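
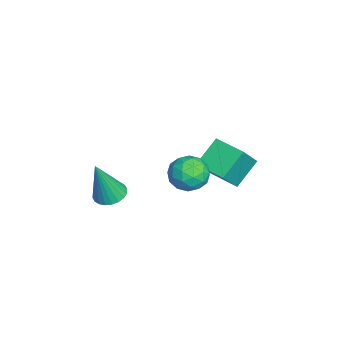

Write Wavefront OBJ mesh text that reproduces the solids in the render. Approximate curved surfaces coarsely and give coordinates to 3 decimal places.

v 1.455 -2.019 -2.667
v 2.019 -2.405 -2.895
v 1.905 -2.541 -0.673
v 2.137 -2.153 -2.856
v 2.152 -1.881 -2.788
v 2.06 -1.63 -2.702
v 1.876 -1.438 -2.61
v 1.629 -1.334 -2.527
v 1.354 -1.335 -2.466
v 1.096 -1.44 -2.435
v 0.892 -1.633 -2.439
v 0.774 -1.885 -2.479
v 0.759 -2.157 -2.547
v 0.851 -2.409 -2.633
v 1.035 -2.6 -2.725
v 1.282 -2.704 -2.807
v 1.556 -2.703 -2.869
v 1.815 -2.598 -2.9
v 2.547 1.582 0.393
v 2.785 1.96 -0.368
v 3.095 0.34 -0.052
v 3.333 0.718 -0.813
v 3.74 0.942 -0.063
v 3.402 1.71 0.213
v 2.478 0.59 -0.633
v 2.14 1.358 -0.357
v 2.743 1.347 -1.002
v 3.523 1.565 -0.65
v 2.357 0.735 0.23
v 3.137 0.953 0.582
v 2.618 1.88 0.052
v 3.262 0.42 -0.472
v 3.501 0.552 -0.03
v 3.642 0.774 -0.478
v 2.98 1.733 0.393
v 3.121 1.956 -0.055
v 3.682 1.357 0.125
v 2.759 0.344 -0.365
v 2.9 0.567 -0.813
v 2.238 1.526 0.058
v 2.379 1.748 -0.39
v 2.198 0.943 -0.545
v 2.733 1.742 -0.769
v 3.055 1.012 -1.03
v 2.553 0.937 -0.924
v 2.354 1.388 -0.762
v 3.192 1.87 -0.562
v 3.514 1.14 -0.823
v 3.753 1.272 -0.382
v 3.554 1.723 -0.22
v 3.167 1.51 -0.934
v 2.366 1.16 0.403
v 2.688 0.43 0.142
v 2.326 0.577 -0.2
v 2.127 1.028 -0.038
v 2.825 1.288 0.61
v 3.147 0.558 0.349
v 3.526 0.912 0.342
v 3.327 1.363 0.504
v 2.713 0.79 0.514
v -1.234 1.341 -2.859
v -2.089 2.15 -1.866
v -2.112 1.924 -4.09
v -2.967 2.733 -3.097
v -0.313 2.467 -2.983
v -1.168 3.276 -1.99
v -1.191 3.05 -4.214
v -2.046 3.859 -3.221
f 2 1 4
f 2 4 3
f 4 1 5
f 4 5 3
f 5 1 6
f 5 6 3
f 6 1 7
f 6 7 3
f 7 1 8
f 7 8 3
f 8 1 9
f 8 9 3
f 9 1 10
f 9 10 3
f 10 1 11
f 10 11 3
f 11 1 12
f 11 12 3
f 12 1 13
f 12 13 3
f 13 1 14
f 13 14 3
f 14 1 15
f 14 15 3
f 15 1 16
f 15 16 3
f 16 1 17
f 16 17 3
f 17 1 18
f 17 18 3
f 18 1 2
f 18 2 3
f 19 56 35
f 56 30 59
f 35 59 24
f 56 59 35
f 19 35 31
f 35 24 36
f 31 36 20
f 35 36 31
f 19 31 40
f 31 20 41
f 40 41 26
f 31 41 40
f 19 40 52
f 40 26 55
f 52 55 29
f 40 55 52
f 19 52 56
f 52 29 60
f 56 60 30
f 52 60 56
f 20 36 47
f 36 24 50
f 47 50 28
f 36 50 47
f 24 59 37
f 59 30 58
f 37 58 23
f 59 58 37
f 30 60 57
f 60 29 53
f 57 53 21
f 60 53 57
f 29 55 54
f 55 26 42
f 54 42 25
f 55 42 54
f 26 41 46
f 41 20 43
f 46 43 27
f 41 43 46
f 22 48 34
f 48 28 49
f 34 49 23
f 48 49 34
f 22 34 32
f 34 23 33
f 32 33 21
f 34 33 32
f 22 32 39
f 32 21 38
f 39 38 25
f 32 38 39
f 22 39 44
f 39 25 45
f 44 45 27
f 39 45 44
f 22 44 48
f 44 27 51
f 48 51 28
f 44 51 48
f 23 49 37
f 49 28 50
f 37 50 24
f 49 50 37
f 21 33 57
f 33 23 58
f 57 58 30
f 33 58 57
f 25 38 54
f 38 21 53
f 54 53 29
f 38 53 54
f 27 45 46
f 45 25 42
f 46 42 26
f 45 42 46
f 28 51 47
f 51 27 43
f 47 43 20
f 51 43 47
f 62 64 61
f 65 62 61
f 61 64 63
f 63 65 61
f 62 68 64
f 66 62 65
f 66 68 62
f 64 68 63
f 67 65 63
f 63 68 67
f 67 66 65
f 68 66 67



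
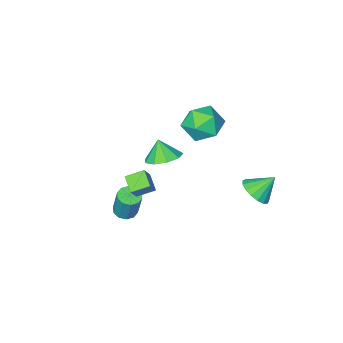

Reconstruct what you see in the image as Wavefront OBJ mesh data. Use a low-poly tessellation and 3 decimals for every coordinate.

v -2.826 2.794 -0.526
v -2.391 3.515 -0.409
v -3.654 3.146 0.386
v -2.665 3.612 -0.694
v -2.975 3.521 -0.941
v -3.251 3.264 -1.093
v -3.43 2.899 -1.114
v -3.471 2.51 -1.001
v -3.364 2.186 -0.779
v -3.133 2.002 -0.499
v -2.833 1.999 -0.225
v -2.531 2.179 -0.02
v -2.296 2.499 0.07
v -2.183 2.887 0.023
v -2.218 3.254 -0.15
v -3.042 0.033 2.536
v -2.29 0.183 3.331
v -1.91 -1.043 1.669
v -1.158 -0.893 2.464
v -2.079 -1.465 2.675
v -2.779 -0.8 3.211
v -1.421 -0.06 1.789
v -2.121 0.605 2.325
v -1.289 0.125 2.869
v -1.696 -0.743 3.417
v -2.504 -0.117 1.583
v -2.911 -0.985 2.131
v 3.348 1.391 0.279
v 3.755 1.007 0.389
v 3.818 1.485 1.83
v 3.412 1.869 1.721
v 3.912 1.304 0.283
v 3.975 1.782 1.725
v 3.853 1.635 0.176
v 3.917 2.113 1.618
v 3.602 1.872 0.109
v 3.665 2.35 1.55
v 3.254 1.926 0.106
v 3.317 2.404 1.548
v 2.942 1.775 0.17
v 3.005 2.253 1.611
v 2.785 1.478 0.275
v 2.848 1.956 1.717
v 2.843 1.147 0.382
v 2.907 1.625 1.824
v 3.095 0.91 0.45
v 3.158 1.388 1.891
v 3.443 0.856 0.452
v 3.506 1.334 1.894
v 3.214 1.666 2.514
v 2.452 2.048 2.858
v 3.424 2.451 2.104
v 2.662 2.834 2.448
v 3.678 1.926 3.252
v 2.916 2.309 3.596
v 3.888 2.712 2.842
v 3.126 3.094 3.186
v -0.532 -1.356 0.078
v 0.284 -0.934 0.275
v -0.528 -1.824 1.062
v -0.206 -0.559 0.455
v -0.849 -0.557 0.459
v -1.344 -0.929 0.284
v -1.459 -1.501 0.013
v -1.14 -2.005 -0.228
v -0.537 -2.205 -0.326
v 0.068 -2.008 -0.235
v 0.393 -1.507 0.002
f 2 1 4
f 2 4 3
f 4 1 5
f 4 5 3
f 5 1 6
f 5 6 3
f 6 1 7
f 6 7 3
f 7 1 8
f 7 8 3
f 8 1 9
f 8 9 3
f 9 1 10
f 9 10 3
f 10 1 11
f 10 11 3
f 11 1 12
f 11 12 3
f 12 1 13
f 12 13 3
f 13 1 14
f 13 14 3
f 14 1 15
f 14 15 3
f 15 1 2
f 15 2 3
f 16 27 21
f 16 21 17
f 16 17 23
f 16 23 26
f 16 26 27
f 17 21 25
f 21 27 20
f 27 26 18
f 26 23 22
f 23 17 24
f 19 25 20
f 19 20 18
f 19 18 22
f 19 22 24
f 19 24 25
f 20 25 21
f 18 20 27
f 22 18 26
f 24 22 23
f 25 24 17
f 29 28 32
f 29 32 30
f 30 32 33
f 30 33 31
f 32 28 34
f 32 34 33
f 33 34 35
f 33 35 31
f 34 28 36
f 34 36 35
f 35 36 37
f 35 37 31
f 36 28 38
f 36 38 37
f 37 38 39
f 37 39 31
f 38 28 40
f 38 40 39
f 39 40 41
f 39 41 31
f 40 28 42
f 40 42 41
f 41 42 43
f 41 43 31
f 42 28 44
f 42 44 43
f 43 44 45
f 43 45 31
f 44 28 46
f 44 46 45
f 45 46 47
f 45 47 31
f 46 28 48
f 46 48 47
f 47 48 49
f 47 49 31
f 48 28 29
f 48 29 49
f 49 29 30
f 49 30 31
f 51 53 50
f 54 51 50
f 50 53 52
f 52 54 50
f 51 57 53
f 55 51 54
f 55 57 51
f 53 57 52
f 56 54 52
f 52 57 56
f 56 55 54
f 57 55 56
f 59 58 61
f 59 61 60
f 61 58 62
f 61 62 60
f 62 58 63
f 62 63 60
f 63 58 64
f 63 64 60
f 64 58 65
f 64 65 60
f 65 58 66
f 65 66 60
f 66 58 67
f 66 67 60
f 67 58 68
f 67 68 60
f 68 58 59
f 68 59 60



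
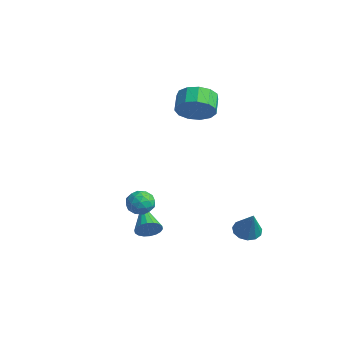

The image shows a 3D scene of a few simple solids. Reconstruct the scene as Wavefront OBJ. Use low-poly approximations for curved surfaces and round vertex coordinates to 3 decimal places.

v 0.186 -1.593 -4.319
v 0.476 -1.808 -3.696
v -1.546 -1.147 -3.361
v 0.551 -1.497 -3.706
v 0.553 -1.205 -3.837
v 0.483 -0.989 -4.063
v 0.355 -0.893 -4.341
v 0.193 -0.936 -4.614
v 0.029 -1.109 -4.829
v -0.103 -1.378 -4.943
v -0.178 -1.689 -4.933
v -0.181 -1.981 -4.802
v -0.111 -2.197 -4.575
v 0.018 -2.293 -4.298
v 0.18 -2.25 -4.025
v 0.344 -2.077 -3.81
v -3.379 2.78 1.878
v -2.657 3.565 2.147
v -3.48 4.086 2.831
v -4.201 3.3 2.562
v -2.952 3.765 1.64
v -3.775 4.286 2.324
v -3.383 3.652 1.208
v -4.205 4.173 1.893
v -3.812 3.262 0.99
v -4.635 3.783 1.674
v -4.104 2.719 1.053
v -4.926 3.24 1.737
v -4.165 2.195 1.378
v -4.988 2.716 2.062
v -3.977 1.856 1.862
v -4.799 2.377 2.546
v -3.599 1.811 2.351
v -4.421 2.332 3.035
v -3.151 2.073 2.69
v -3.973 2.594 3.374
v -2.775 2.559 2.771
v -3.598 3.08 3.455
v -2.591 3.116 2.568
v -3.414 3.637 3.253
v 2.365 2.776 -4.318
v 2.857 3.292 -4.581
v 3.315 2.604 -2.882
v 2.562 3.509 -4.36
v 2.204 3.494 -4.125
v 1.897 3.25 -3.951
v 1.739 2.856 -3.894
v 1.78 2.437 -3.971
v 2.006 2.126 -4.159
v 2.346 2.021 -4.396
v 2.693 2.156 -4.609
v 2.935 2.488 -4.73
v 2.996 2.911 -4.719
v 1.007 -3.056 -1.564
v 1.238 -2.667 -2.196
v 2.082 -2.753 -0.984
v 2.313 -2.364 -1.616
v 1.724 -2.093 -1.187
v 1.059 -2.28 -1.546
v 2.261 -3.14 -1.634
v 1.596 -3.327 -1.993
v 2.013 -2.719 -2.24
v 1.681 -2.072 -1.964
v 1.639 -3.348 -1.216
v 1.307 -2.701 -0.94
v 1.028 -2.889 -1.931
v 2.292 -2.531 -1.249
v 1.945 -2.372 -0.997
v 2.082 -2.143 -1.369
v 0.923 -2.661 -1.548
v 1.059 -2.432 -1.92
v 1.344 -2.094 -1.327
v 2.261 -2.988 -1.26
v 2.397 -2.759 -1.632
v 1.238 -3.277 -1.811
v 1.375 -3.048 -2.183
v 1.976 -3.326 -1.853
v 1.62 -2.69 -2.329
v 2.252 -2.512 -1.988
v 2.221 -2.968 -1.998
v 1.83 -3.078 -2.209
v 1.425 -2.31 -2.166
v 2.057 -2.131 -1.825
v 1.71 -1.972 -1.573
v 1.319 -2.082 -1.784
v 1.88 -2.34 -2.192
v 1.263 -3.289 -1.355
v 1.895 -3.11 -1.014
v 2.001 -3.338 -1.396
v 1.61 -3.448 -1.607
v 1.068 -2.908 -1.192
v 1.7 -2.73 -0.851
v 1.49 -2.342 -0.971
v 1.099 -2.452 -1.182
v 1.44 -3.08 -0.988
f 2 1 4
f 2 4 3
f 4 1 5
f 4 5 3
f 5 1 6
f 5 6 3
f 6 1 7
f 6 7 3
f 7 1 8
f 7 8 3
f 8 1 9
f 8 9 3
f 9 1 10
f 9 10 3
f 10 1 11
f 10 11 3
f 11 1 12
f 11 12 3
f 12 1 13
f 12 13 3
f 13 1 14
f 13 14 3
f 14 1 15
f 14 15 3
f 15 1 16
f 15 16 3
f 16 1 2
f 16 2 3
f 18 17 21
f 18 21 19
f 19 21 22
f 19 22 20
f 21 17 23
f 21 23 22
f 22 23 24
f 22 24 20
f 23 17 25
f 23 25 24
f 24 25 26
f 24 26 20
f 25 17 27
f 25 27 26
f 26 27 28
f 26 28 20
f 27 17 29
f 27 29 28
f 28 29 30
f 28 30 20
f 29 17 31
f 29 31 30
f 30 31 32
f 30 32 20
f 31 17 33
f 31 33 32
f 32 33 34
f 32 34 20
f 33 17 35
f 33 35 34
f 34 35 36
f 34 36 20
f 35 17 37
f 35 37 36
f 36 37 38
f 36 38 20
f 37 17 39
f 37 39 38
f 38 39 40
f 38 40 20
f 39 17 18
f 39 18 40
f 40 18 19
f 40 19 20
f 42 41 44
f 42 44 43
f 44 41 45
f 44 45 43
f 45 41 46
f 45 46 43
f 46 41 47
f 46 47 43
f 47 41 48
f 47 48 43
f 48 41 49
f 48 49 43
f 49 41 50
f 49 50 43
f 50 41 51
f 50 51 43
f 51 41 52
f 51 52 43
f 52 41 53
f 52 53 43
f 53 41 42
f 53 42 43
f 54 91 70
f 91 65 94
f 70 94 59
f 91 94 70
f 54 70 66
f 70 59 71
f 66 71 55
f 70 71 66
f 54 66 75
f 66 55 76
f 75 76 61
f 66 76 75
f 54 75 87
f 75 61 90
f 87 90 64
f 75 90 87
f 54 87 91
f 87 64 95
f 91 95 65
f 87 95 91
f 55 71 82
f 71 59 85
f 82 85 63
f 71 85 82
f 59 94 72
f 94 65 93
f 72 93 58
f 94 93 72
f 65 95 92
f 95 64 88
f 92 88 56
f 95 88 92
f 64 90 89
f 90 61 77
f 89 77 60
f 90 77 89
f 61 76 81
f 76 55 78
f 81 78 62
f 76 78 81
f 57 83 69
f 83 63 84
f 69 84 58
f 83 84 69
f 57 69 67
f 69 58 68
f 67 68 56
f 69 68 67
f 57 67 74
f 67 56 73
f 74 73 60
f 67 73 74
f 57 74 79
f 74 60 80
f 79 80 62
f 74 80 79
f 57 79 83
f 79 62 86
f 83 86 63
f 79 86 83
f 58 84 72
f 84 63 85
f 72 85 59
f 84 85 72
f 56 68 92
f 68 58 93
f 92 93 65
f 68 93 92
f 60 73 89
f 73 56 88
f 89 88 64
f 73 88 89
f 62 80 81
f 80 60 77
f 81 77 61
f 80 77 81
f 63 86 82
f 86 62 78
f 82 78 55
f 86 78 82



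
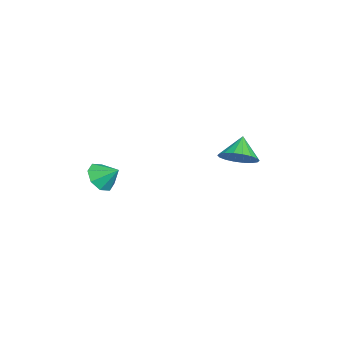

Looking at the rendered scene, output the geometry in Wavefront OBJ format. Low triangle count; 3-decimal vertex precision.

v -1.931 3.695 -1.021
v -1.251 3.878 -0.413
v -2.789 3.885 -0.119
v -1.335 4.251 -0.572
v -1.538 4.513 -0.819
v -1.817 4.614 -1.107
v -2.12 4.533 -1.378
v -2.385 4.285 -1.578
v -2.559 3.921 -1.668
v -2.61 3.512 -1.629
v -2.526 3.139 -1.47
v -2.324 2.876 -1.223
v -2.044 2.776 -0.935
v -1.741 2.857 -0.664
v -1.476 3.104 -0.464
v -1.302 3.469 -0.374
v 2.016 -2.001 -0.08
v 2.322 -1.621 -0.701
v 2.324 -1.239 0.54
v 1.745 -1.471 -0.599
v 1.327 -1.632 -0.193
v 1.313 -2.009 0.279
v 1.71 -2.382 0.541
v 2.287 -2.532 0.439
v 2.705 -2.371 0.033
v 2.72 -1.993 -0.439
f 2 1 4
f 2 4 3
f 4 1 5
f 4 5 3
f 5 1 6
f 5 6 3
f 6 1 7
f 6 7 3
f 7 1 8
f 7 8 3
f 8 1 9
f 8 9 3
f 9 1 10
f 9 10 3
f 10 1 11
f 10 11 3
f 11 1 12
f 11 12 3
f 12 1 13
f 12 13 3
f 13 1 14
f 13 14 3
f 14 1 15
f 14 15 3
f 15 1 16
f 15 16 3
f 16 1 2
f 16 2 3
f 18 17 20
f 18 20 19
f 20 17 21
f 20 21 19
f 21 17 22
f 21 22 19
f 22 17 23
f 22 23 19
f 23 17 24
f 23 24 19
f 24 17 25
f 24 25 19
f 25 17 26
f 25 26 19
f 26 17 18
f 26 18 19



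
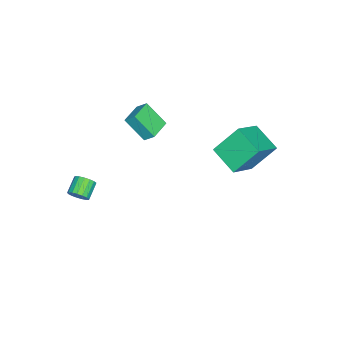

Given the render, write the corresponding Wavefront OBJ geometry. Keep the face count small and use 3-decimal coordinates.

v -3.788 -2.908 -0.696
v -3.714 -2.29 -0.102
v -3.657 -1.733 -1.932
v -3.583 -1.116 -1.338
v -2.437 -3.064 -0.702
v -2.363 -2.447 -0.108
v -2.306 -1.89 -1.938
v -2.232 -1.272 -1.344
v 4.134 -2.908 -0.993
v 4.407 -3.104 -0.496
v 3.499 -3.088 0.01
v 3.226 -2.892 -0.487
v 4.424 -2.818 -0.475
v 3.515 -2.802 0.031
v 4.374 -2.553 -0.573
v 3.466 -2.537 -0.067
v 4.27 -2.369 -0.767
v 3.361 -2.353 -0.261
v 4.134 -2.309 -1.013
v 3.225 -2.292 -0.507
v 3.998 -2.385 -1.254
v 3.09 -2.369 -0.748
v 3.894 -2.582 -1.435
v 2.985 -2.566 -0.93
v 3.844 -2.853 -1.515
v 2.936 -2.837 -1.01
v 3.861 -3.137 -1.476
v 2.953 -3.121 -0.97
v 3.941 -3.369 -1.325
v 3.032 -3.352 -0.82
v 4.065 -3.495 -1.099
v 3.156 -3.478 -0.593
v 4.204 -3.486 -0.848
v 3.296 -3.47 -0.342
v 4.328 -3.345 -0.63
v 3.419 -3.329 -0.125
v -3.534 2.638 -2.002
v -1.906 2.17 -0.919
v -4.245 3.766 -0.445
v -2.618 3.298 0.638
v -2.682 4.082 -2.658
v -1.055 3.614 -1.575
v -3.394 5.21 -1.101
v -1.766 4.742 -0.018
f 2 4 1
f 5 2 1
f 1 4 3
f 3 5 1
f 2 8 4
f 6 2 5
f 6 8 2
f 4 8 3
f 7 5 3
f 3 8 7
f 7 6 5
f 8 6 7
f 10 9 13
f 10 13 11
f 11 13 14
f 11 14 12
f 13 9 15
f 13 15 14
f 14 15 16
f 14 16 12
f 15 9 17
f 15 17 16
f 16 17 18
f 16 18 12
f 17 9 19
f 17 19 18
f 18 19 20
f 18 20 12
f 19 9 21
f 19 21 20
f 20 21 22
f 20 22 12
f 21 9 23
f 21 23 22
f 22 23 24
f 22 24 12
f 23 9 25
f 23 25 24
f 24 25 26
f 24 26 12
f 25 9 27
f 25 27 26
f 26 27 28
f 26 28 12
f 27 9 29
f 27 29 28
f 28 29 30
f 28 30 12
f 29 9 31
f 29 31 30
f 30 31 32
f 30 32 12
f 31 9 33
f 31 33 32
f 32 33 34
f 32 34 12
f 33 9 35
f 33 35 34
f 34 35 36
f 34 36 12
f 35 9 10
f 35 10 36
f 36 10 11
f 36 11 12
f 38 40 37
f 41 38 37
f 37 40 39
f 39 41 37
f 38 44 40
f 42 38 41
f 42 44 38
f 40 44 39
f 43 41 39
f 39 44 43
f 43 42 41
f 44 42 43



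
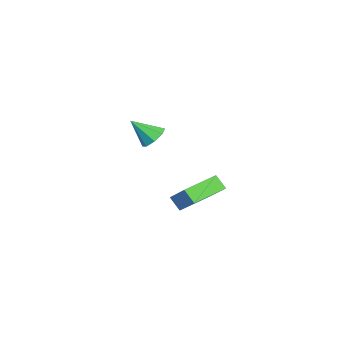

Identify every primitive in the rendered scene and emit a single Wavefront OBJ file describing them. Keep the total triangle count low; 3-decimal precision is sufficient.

v 0.435 -0.692 -2.023
v 1.646 0.085 -0.813
v 0.769 -0.21 -2.666
v 1.979 0.567 -1.455
v 1.641 -2.007 -2.385
v 2.851 -1.23 -1.174
v 1.974 -1.525 -3.027
v 3.185 -0.748 -1.817
v -3.893 -3.397 -1.387
v -3.137 -3.262 -1.252
v -3.887 -4.523 -0.293
v -3.493 -2.929 -0.908
v -4.084 -2.871 -0.845
v -4.563 -3.12 -1.099
v -4.649 -3.533 -1.522
v -4.292 -3.866 -1.867
v -3.702 -3.924 -1.93
v -3.223 -3.674 -1.676
f 2 4 1
f 5 2 1
f 1 4 3
f 3 5 1
f 2 8 4
f 6 2 5
f 6 8 2
f 4 8 3
f 7 5 3
f 3 8 7
f 7 6 5
f 8 6 7
f 10 9 12
f 10 12 11
f 12 9 13
f 12 13 11
f 13 9 14
f 13 14 11
f 14 9 15
f 14 15 11
f 15 9 16
f 15 16 11
f 16 9 17
f 16 17 11
f 17 9 18
f 17 18 11
f 18 9 10
f 18 10 11



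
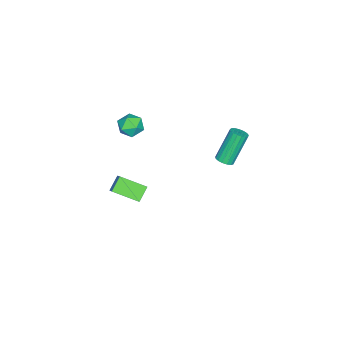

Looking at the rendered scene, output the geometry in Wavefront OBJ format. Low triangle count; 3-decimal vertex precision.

v 4.241 3.554 2.557
v 4.681 3.87 2.698
v 3.739 4.343 4.583
v 3.299 4.026 4.443
v 4.517 4.041 2.573
v 3.575 4.513 4.458
v 4.289 4.1 2.444
v 3.347 4.573 4.33
v 4.051 4.034 2.342
v 3.108 4.507 4.227
v 3.856 3.858 2.288
v 2.913 4.331 4.174
v 3.749 3.612 2.297
v 2.807 4.085 4.182
v 3.755 3.353 2.365
v 2.813 3.826 4.25
v 3.872 3.14 2.477
v 2.93 3.613 4.362
v 4.074 3.021 2.607
v 3.132 3.494 4.493
v 4.314 3.025 2.727
v 3.372 3.498 4.612
v 4.538 3.149 2.807
v 3.595 3.622 4.692
v 4.693 3.367 2.83
v 3.751 3.839 4.715
v 4.745 3.627 2.791
v 3.803 4.099 4.676
v 2.482 -3.979 -3.433
v 3.112 -3.507 -2.754
v 2.085 -2.396 -4.167
v 2.715 -1.923 -3.488
v 3.345 -4.097 -4.152
v 3.975 -3.624 -3.473
v 2.948 -2.513 -4.886
v 3.578 -2.041 -4.207
v 2.759 -2.063 1.94
v 3.361 -2.273 2.535
v 2.419 -3.427 1.805
v 3.021 -3.637 2.4
v 2.303 -3.202 2.64
v 2.514 -2.359 2.723
v 3.266 -3.341 1.617
v 3.477 -2.498 1.7
v 3.675 -3.062 2.336
v 3.08 -2.976 2.968
v 2.7 -2.724 1.372
v 2.105 -2.638 2.004
f 2 1 5
f 2 5 3
f 3 5 6
f 3 6 4
f 5 1 7
f 5 7 6
f 6 7 8
f 6 8 4
f 7 1 9
f 7 9 8
f 8 9 10
f 8 10 4
f 9 1 11
f 9 11 10
f 10 11 12
f 10 12 4
f 11 1 13
f 11 13 12
f 12 13 14
f 12 14 4
f 13 1 15
f 13 15 14
f 14 15 16
f 14 16 4
f 15 1 17
f 15 17 16
f 16 17 18
f 16 18 4
f 17 1 19
f 17 19 18
f 18 19 20
f 18 20 4
f 19 1 21
f 19 21 20
f 20 21 22
f 20 22 4
f 21 1 23
f 21 23 22
f 22 23 24
f 22 24 4
f 23 1 25
f 23 25 24
f 24 25 26
f 24 26 4
f 25 1 27
f 25 27 26
f 26 27 28
f 26 28 4
f 27 1 2
f 27 2 28
f 28 2 3
f 28 3 4
f 30 32 29
f 33 30 29
f 29 32 31
f 31 33 29
f 30 36 32
f 34 30 33
f 34 36 30
f 32 36 31
f 35 33 31
f 31 36 35
f 35 34 33
f 36 34 35
f 37 48 42
f 37 42 38
f 37 38 44
f 37 44 47
f 37 47 48
f 38 42 46
f 42 48 41
f 48 47 39
f 47 44 43
f 44 38 45
f 40 46 41
f 40 41 39
f 40 39 43
f 40 43 45
f 40 45 46
f 41 46 42
f 39 41 48
f 43 39 47
f 45 43 44
f 46 45 38



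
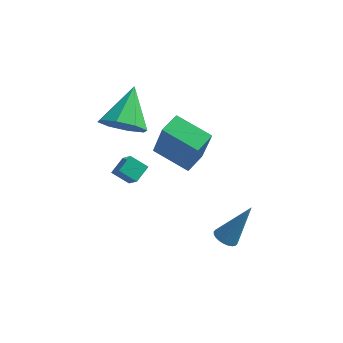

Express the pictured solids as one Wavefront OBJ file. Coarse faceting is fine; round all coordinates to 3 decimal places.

v -4.016 -1.729 -0.265
v -3.47 -2.269 0.509
v -3.813 -1.009 0.095
v -3.267 -1.549 0.868
v -3.293 -1.691 -0.748
v -2.747 -2.231 0.025
v -3.09 -0.971 -0.389
v -2.544 -1.511 0.385
v 1.07 -2.774 -1.762
v 1.475 -2.57 -2.037
v 1.89 -2.186 -0.118
v 1.345 -2.409 -2.03
v 1.174 -2.303 -1.983
v 0.987 -2.269 -1.902
v 0.812 -2.312 -1.799
v 0.677 -2.425 -1.691
v 0.601 -2.591 -1.594
v 0.597 -2.785 -1.523
v 0.665 -2.977 -1.488
v 0.794 -3.139 -1.495
v 0.965 -3.244 -1.542
v 1.152 -3.279 -1.623
v 1.327 -3.236 -1.726
v 1.462 -3.123 -1.834
v 1.538 -2.956 -1.931
v 1.542 -2.762 -2.002
v -2.167 -1.969 1.911
v -1.631 -2.406 3.713
v -1.937 -1.029 2.071
v -1.401 -1.467 3.873
v -0.639 -2.253 1.387
v -0.103 -2.691 3.189
v -0.409 -1.314 1.547
v 0.127 -1.751 3.349
v -3.541 -1.654 2.722
v -2.82 -2.062 3.299
v -3.619 -0.126 3.898
v -2.532 -1.615 2.737
v -2.836 -1.191 2.167
v -3.553 -1.038 1.921
v -4.263 -1.247 2.145
v -4.551 -1.693 2.707
v -4.247 -2.117 3.277
v -3.53 -2.27 3.523
f 2 4 1
f 5 2 1
f 1 4 3
f 3 5 1
f 2 8 4
f 6 2 5
f 6 8 2
f 4 8 3
f 7 5 3
f 3 8 7
f 7 6 5
f 8 6 7
f 10 9 12
f 10 12 11
f 12 9 13
f 12 13 11
f 13 9 14
f 13 14 11
f 14 9 15
f 14 15 11
f 15 9 16
f 15 16 11
f 16 9 17
f 16 17 11
f 17 9 18
f 17 18 11
f 18 9 19
f 18 19 11
f 19 9 20
f 19 20 11
f 20 9 21
f 20 21 11
f 21 9 22
f 21 22 11
f 22 9 23
f 22 23 11
f 23 9 24
f 23 24 11
f 24 9 25
f 24 25 11
f 25 9 26
f 25 26 11
f 26 9 10
f 26 10 11
f 28 30 27
f 31 28 27
f 27 30 29
f 29 31 27
f 28 34 30
f 32 28 31
f 32 34 28
f 30 34 29
f 33 31 29
f 29 34 33
f 33 32 31
f 34 32 33
f 36 35 38
f 36 38 37
f 38 35 39
f 38 39 37
f 39 35 40
f 39 40 37
f 40 35 41
f 40 41 37
f 41 35 42
f 41 42 37
f 42 35 43
f 42 43 37
f 43 35 44
f 43 44 37
f 44 35 36
f 44 36 37



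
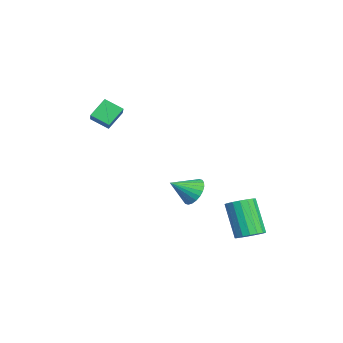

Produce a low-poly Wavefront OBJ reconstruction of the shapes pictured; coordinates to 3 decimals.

v 3.439 3.274 -2.363
v 3.984 3.523 -1.963
v 2.946 3.155 -0.318
v 2.401 2.906 -0.717
v 3.791 3.802 -2.023
v 2.753 3.434 -0.377
v 3.517 3.961 -2.16
v 2.479 3.592 -0.515
v 3.225 3.961 -2.344
v 2.187 3.593 -0.698
v 2.983 3.805 -2.532
v 1.945 3.437 -0.886
v 2.845 3.527 -2.681
v 1.807 3.158 -1.036
v 2.843 3.191 -2.758
v 1.805 2.822 -1.112
v 2.977 2.874 -2.743
v 1.939 2.506 -1.098
v 3.218 2.648 -2.642
v 2.18 2.28 -0.997
v 3.509 2.567 -2.477
v 2.471 2.198 -0.831
v 3.784 2.647 -2.285
v 2.746 2.279 -0.64
v 3.98 2.871 -2.112
v 2.942 2.503 -0.466
v 4.052 3.187 -1.995
v 3.014 2.819 -0.35
v -2.202 -3.677 2.65
v -2.708 -2.997 3.442
v -1.867 -2.834 2.141
v -2.374 -2.155 2.933
v -0.966 -3.685 3.447
v -1.473 -3.006 4.239
v -0.632 -2.843 2.938
v -1.138 -2.163 3.73
v -0.071 1.01 -1.286
v 0.413 0.724 -1.868
v 0.171 -0.11 -0.534
v 0.619 0.886 -1.692
v 0.719 1.068 -1.453
v 0.7 1.241 -1.189
v 0.563 1.378 -0.94
v 0.329 1.46 -0.743
v 0.035 1.473 -0.629
v -0.276 1.415 -0.615
v -0.555 1.296 -0.703
v -0.761 1.134 -0.879
v -0.861 0.952 -1.118
v -0.841 0.779 -1.382
v -0.704 0.642 -1.631
v -0.471 0.56 -1.828
v -0.176 0.547 -1.942
v 0.134 0.604 -1.956
f 2 1 5
f 2 5 3
f 3 5 6
f 3 6 4
f 5 1 7
f 5 7 6
f 6 7 8
f 6 8 4
f 7 1 9
f 7 9 8
f 8 9 10
f 8 10 4
f 9 1 11
f 9 11 10
f 10 11 12
f 10 12 4
f 11 1 13
f 11 13 12
f 12 13 14
f 12 14 4
f 13 1 15
f 13 15 14
f 14 15 16
f 14 16 4
f 15 1 17
f 15 17 16
f 16 17 18
f 16 18 4
f 17 1 19
f 17 19 18
f 18 19 20
f 18 20 4
f 19 1 21
f 19 21 20
f 20 21 22
f 20 22 4
f 21 1 23
f 21 23 22
f 22 23 24
f 22 24 4
f 23 1 25
f 23 25 24
f 24 25 26
f 24 26 4
f 25 1 27
f 25 27 26
f 26 27 28
f 26 28 4
f 27 1 2
f 27 2 28
f 28 2 3
f 28 3 4
f 30 32 29
f 33 30 29
f 29 32 31
f 31 33 29
f 30 36 32
f 34 30 33
f 34 36 30
f 32 36 31
f 35 33 31
f 31 36 35
f 35 34 33
f 36 34 35
f 38 37 40
f 38 40 39
f 40 37 41
f 40 41 39
f 41 37 42
f 41 42 39
f 42 37 43
f 42 43 39
f 43 37 44
f 43 44 39
f 44 37 45
f 44 45 39
f 45 37 46
f 45 46 39
f 46 37 47
f 46 47 39
f 47 37 48
f 47 48 39
f 48 37 49
f 48 49 39
f 49 37 50
f 49 50 39
f 50 37 51
f 50 51 39
f 51 37 52
f 51 52 39
f 52 37 53
f 52 53 39
f 53 37 54
f 53 54 39
f 54 37 38
f 54 38 39



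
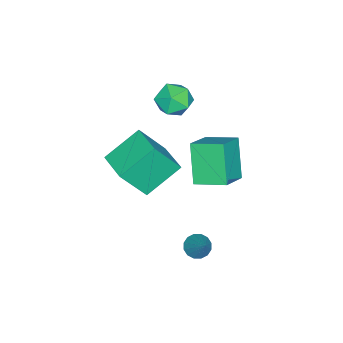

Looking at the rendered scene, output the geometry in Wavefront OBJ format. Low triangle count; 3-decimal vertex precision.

v -2.565 -1.588 0.305
v -1.129 -1.65 1.115
v -2.753 -0.095 0.754
v -1.317 -0.157 1.563
v -1.563 -0.943 -1.423
v -0.127 -1.005 -0.614
v -1.751 0.55 -0.975
v -0.315 0.488 -0.165
v -2.474 -2.725 1.483
v -1.755 -3.066 2.051
v -3.545 -3.274 2.509
v -2.826 -3.615 3.077
v -2.962 -2.651 2.986
v -2.3 -2.312 2.352
v -3 -4.028 2.208
v -2.338 -3.689 1.574
v -2.08 -3.872 2.499
v -2.056 -3.02 2.98
v -3.244 -3.32 1.58
v -3.22 -2.468 2.061
v 0.963 -0.269 -3.814
v 1.505 -0.496 -4.044
v 1.837 0.509 -2.526
v 1.465 -0.208 -4.191
v 1.29 0.064 -4.237
v 1.029 0.246 -4.17
v 0.749 0.291 -4.007
v 0.527 0.185 -3.793
v 0.422 -0.043 -3.584
v 0.462 -0.331 -3.437
v 0.637 -0.603 -3.391
v 0.898 -0.785 -3.458
v 1.178 -0.829 -3.62
v 1.399 -0.724 -3.835
v 0.607 -4.931 0.236
v -0.788 -3.957 1.398
v -0.177 -4.041 -1.449
v -1.571 -3.068 -0.287
v 1.671 -3.632 0.427
v 0.277 -2.659 1.589
v 0.888 -2.743 -1.258
v -0.507 -1.769 -0.096
f 2 4 1
f 5 2 1
f 1 4 3
f 3 5 1
f 2 8 4
f 6 2 5
f 6 8 2
f 4 8 3
f 7 5 3
f 3 8 7
f 7 6 5
f 8 6 7
f 9 20 14
f 9 14 10
f 9 10 16
f 9 16 19
f 9 19 20
f 10 14 18
f 14 20 13
f 20 19 11
f 19 16 15
f 16 10 17
f 12 18 13
f 12 13 11
f 12 11 15
f 12 15 17
f 12 17 18
f 13 18 14
f 11 13 20
f 15 11 19
f 17 15 16
f 18 17 10
f 22 21 24
f 22 24 23
f 24 21 25
f 24 25 23
f 25 21 26
f 25 26 23
f 26 21 27
f 26 27 23
f 27 21 28
f 27 28 23
f 28 21 29
f 28 29 23
f 29 21 30
f 29 30 23
f 30 21 31
f 30 31 23
f 31 21 32
f 31 32 23
f 32 21 33
f 32 33 23
f 33 21 34
f 33 34 23
f 34 21 22
f 34 22 23
f 36 38 35
f 39 36 35
f 35 38 37
f 37 39 35
f 36 42 38
f 40 36 39
f 40 42 36
f 38 42 37
f 41 39 37
f 37 42 41
f 41 40 39
f 42 40 41



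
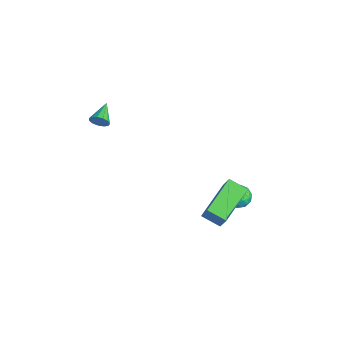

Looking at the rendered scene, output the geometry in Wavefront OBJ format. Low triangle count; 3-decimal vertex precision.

v -2.398 -2.832 0.024
v -2.127 -2.723 0.49
v -3.342 -2.068 0.396
v -2.035 -2.511 0.285
v -2.059 -2.4 -0.004
v -2.19 -2.426 -0.283
v -2.388 -2.581 -0.465
v -2.588 -2.816 -0.491
v -2.728 -3.056 -0.354
v -2.763 -3.225 -0.096
v -2.683 -3.269 0.199
v -2.512 -3.174 0.44
v -2.304 -2.971 0.548
v 2.031 2.378 -3.529
v 2.282 2.773 -4.056
v 3.078 2.307 -3.084
v 3.329 2.702 -3.611
v 2.905 2.988 -3.126
v 2.258 3.032 -3.401
v 3.102 2.048 -3.739
v 2.455 2.092 -4.014
v 2.944 2.569 -4.185
v 2.822 3.151 -3.807
v 2.538 1.929 -3.333
v 2.416 2.511 -2.955
v 2.065 2.582 -3.832
v 3.295 2.498 -3.308
v 3.046 2.667 -3.024
v 3.194 2.899 -3.333
v 2.051 2.734 -3.447
v 2.198 2.966 -3.756
v 2.564 3.093 -3.21
v 3.162 2.114 -3.384
v 3.309 2.346 -3.693
v 2.166 2.181 -3.807
v 2.314 2.413 -4.116
v 2.796 1.987 -3.93
v 2.601 2.694 -4.217
v 3.216 2.653 -3.956
v 3.083 2.268 -4.031
v 2.703 2.294 -4.193
v 2.529 3.036 -3.995
v 3.145 2.994 -3.733
v 2.896 3.162 -3.448
v 2.515 3.188 -3.61
v 2.918 2.916 -4.071
v 2.215 2.086 -3.407
v 2.831 2.044 -3.145
v 2.845 1.892 -3.53
v 2.464 1.918 -3.692
v 2.144 2.427 -3.184
v 2.759 2.386 -2.923
v 2.657 2.786 -2.947
v 2.277 2.812 -3.109
v 2.442 2.164 -3.069
v 3.486 0.158 -3.364
v 2.323 1.836 -2.661
v 4.223 0.843 -3.781
v 3.06 2.522 -3.079
v 4.22 0.138 -2.101
v 3.057 1.817 -1.399
v 4.957 0.824 -2.519
v 3.794 2.502 -1.816
f 2 1 4
f 2 4 3
f 4 1 5
f 4 5 3
f 5 1 6
f 5 6 3
f 6 1 7
f 6 7 3
f 7 1 8
f 7 8 3
f 8 1 9
f 8 9 3
f 9 1 10
f 9 10 3
f 10 1 11
f 10 11 3
f 11 1 12
f 11 12 3
f 12 1 13
f 12 13 3
f 13 1 2
f 13 2 3
f 14 51 30
f 51 25 54
f 30 54 19
f 51 54 30
f 14 30 26
f 30 19 31
f 26 31 15
f 30 31 26
f 14 26 35
f 26 15 36
f 35 36 21
f 26 36 35
f 14 35 47
f 35 21 50
f 47 50 24
f 35 50 47
f 14 47 51
f 47 24 55
f 51 55 25
f 47 55 51
f 15 31 42
f 31 19 45
f 42 45 23
f 31 45 42
f 19 54 32
f 54 25 53
f 32 53 18
f 54 53 32
f 25 55 52
f 55 24 48
f 52 48 16
f 55 48 52
f 24 50 49
f 50 21 37
f 49 37 20
f 50 37 49
f 21 36 41
f 36 15 38
f 41 38 22
f 36 38 41
f 17 43 29
f 43 23 44
f 29 44 18
f 43 44 29
f 17 29 27
f 29 18 28
f 27 28 16
f 29 28 27
f 17 27 34
f 27 16 33
f 34 33 20
f 27 33 34
f 17 34 39
f 34 20 40
f 39 40 22
f 34 40 39
f 17 39 43
f 39 22 46
f 43 46 23
f 39 46 43
f 18 44 32
f 44 23 45
f 32 45 19
f 44 45 32
f 16 28 52
f 28 18 53
f 52 53 25
f 28 53 52
f 20 33 49
f 33 16 48
f 49 48 24
f 33 48 49
f 22 40 41
f 40 20 37
f 41 37 21
f 40 37 41
f 23 46 42
f 46 22 38
f 42 38 15
f 46 38 42
f 57 59 56
f 60 57 56
f 56 59 58
f 58 60 56
f 57 63 59
f 61 57 60
f 61 63 57
f 59 63 58
f 62 60 58
f 58 63 62
f 62 61 60
f 63 61 62



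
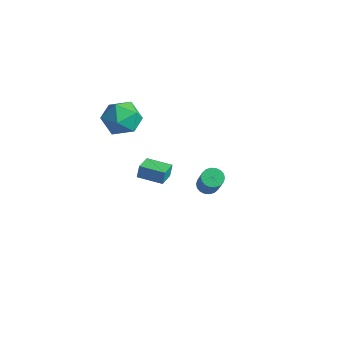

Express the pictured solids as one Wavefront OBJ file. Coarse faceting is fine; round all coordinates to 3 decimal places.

v 2.652 -0.065 1.9
v 3.143 0.215 1.671
v 4.298 -0.434 3.351
v 3.808 -0.715 3.58
v 3.029 0.408 1.824
v 4.184 -0.241 3.504
v 2.841 0.508 1.992
v 3.996 -0.142 3.672
v 2.615 0.493 2.142
v 3.77 -0.156 3.822
v 2.396 0.369 2.244
v 3.551 -0.281 3.924
v 2.229 0.158 2.277
v 3.384 -0.491 3.958
v 2.145 -0.097 2.237
v 3.3 -0.746 3.917
v 2.162 -0.346 2.129
v 3.317 -0.995 3.809
v 2.276 -0.539 1.976
v 3.431 -1.188 3.656
v 2.464 -0.638 1.808
v 3.619 -1.288 3.488
v 2.69 -0.624 1.658
v 3.845 -1.273 3.338
v 2.909 -0.499 1.556
v 4.064 -1.149 3.236
v 3.076 -0.289 1.522
v 4.231 -0.938 3.203
v 3.16 -0.034 1.563
v 4.315 -0.683 3.243
v -4.291 1.182 -2
v -4.316 1.381 -1.184
v -2.99 1.955 -2.148
v -3.015 2.153 -1.332
v -3.645 0.147 -1.728
v -3.67 0.345 -0.912
v -2.344 0.919 -1.876
v -2.369 1.118 -1.06
v -3.74 -0.089 4.679
v -2.609 -0.598 4.689
v -4.291 -1.342 3.211
v -3.16 -1.851 3.221
v -3.927 -2.024 4.181
v -3.586 -1.25 5.088
v -3.314 -0.69 2.812
v -2.973 0.084 3.719
v -2.345 -0.97 3.535
v -2.724 -1.794 4.381
v -4.176 -0.146 3.519
v -4.555 -0.97 4.365
f 2 1 5
f 2 5 3
f 3 5 6
f 3 6 4
f 5 1 7
f 5 7 6
f 6 7 8
f 6 8 4
f 7 1 9
f 7 9 8
f 8 9 10
f 8 10 4
f 9 1 11
f 9 11 10
f 10 11 12
f 10 12 4
f 11 1 13
f 11 13 12
f 12 13 14
f 12 14 4
f 13 1 15
f 13 15 14
f 14 15 16
f 14 16 4
f 15 1 17
f 15 17 16
f 16 17 18
f 16 18 4
f 17 1 19
f 17 19 18
f 18 19 20
f 18 20 4
f 19 1 21
f 19 21 20
f 20 21 22
f 20 22 4
f 21 1 23
f 21 23 22
f 22 23 24
f 22 24 4
f 23 1 25
f 23 25 24
f 24 25 26
f 24 26 4
f 25 1 27
f 25 27 26
f 26 27 28
f 26 28 4
f 27 1 29
f 27 29 28
f 28 29 30
f 28 30 4
f 29 1 2
f 29 2 30
f 30 2 3
f 30 3 4
f 32 34 31
f 35 32 31
f 31 34 33
f 33 35 31
f 32 38 34
f 36 32 35
f 36 38 32
f 34 38 33
f 37 35 33
f 33 38 37
f 37 36 35
f 38 36 37
f 39 50 44
f 39 44 40
f 39 40 46
f 39 46 49
f 39 49 50
f 40 44 48
f 44 50 43
f 50 49 41
f 49 46 45
f 46 40 47
f 42 48 43
f 42 43 41
f 42 41 45
f 42 45 47
f 42 47 48
f 43 48 44
f 41 43 50
f 45 41 49
f 47 45 46
f 48 47 40



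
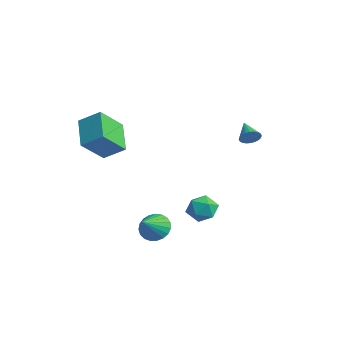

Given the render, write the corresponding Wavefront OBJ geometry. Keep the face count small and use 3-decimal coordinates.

v -3.461 -3.333 -0.141
v -3.17 -4.724 1.121
v -5.03 -2.719 0.899
v -4.74 -4.11 2.16
v -2.64 -2.49 0.6
v -2.35 -3.881 1.861
v -4.21 -1.876 1.639
v -3.919 -3.267 2.901
v 2.364 -3.461 -2.566
v 2.928 -3.625 -3.18
v 3.016 -4.479 -1.694
v 3.089 -3.367 -2.999
v 3.124 -3.126 -2.743
v 3.028 -2.942 -2.457
v 2.817 -2.848 -2.19
v 2.527 -2.861 -1.987
v 2.209 -2.977 -1.885
v 1.918 -3.177 -1.9
v 1.704 -3.426 -2.031
v 1.604 -3.681 -2.254
v 1.635 -3.899 -2.531
v 1.793 -4.04 -2.814
v 2.049 -4.082 -3.054
v 2.359 -4.016 -3.21
v 2.67 -3.855 -3.254
v 0.162 3.064 1.378
v 0.408 2.889 1.885
v -0.902 3.316 1.982
v 0.461 3.113 1.884
v 0.469 3.33 1.807
v 0.429 3.506 1.663
v 0.349 3.614 1.477
v 0.241 3.639 1.275
v 0.121 3.576 1.089
v 0.007 3.436 0.947
v -0.084 3.238 0.871
v -0.136 3.014 0.872
v -0.144 2.797 0.95
v -0.104 2.621 1.093
v -0.025 2.513 1.279
v 0.084 2.488 1.481
v 0.204 2.551 1.667
v 0.318 2.691 1.809
v -0.077 0.814 -2.824
v 0.513 0.739 -3.505
v 0.447 -0.419 -2.235
v 1.037 -0.494 -2.916
v 1.13 0.169 -2.307
v 0.807 0.93 -2.672
v 0.153 -0.61 -3.068
v -0.17 0.151 -3.433
v 0.655 -0.141 -3.656
v 1.259 0.34 -3.186
v -0.299 -0.02 -2.554
v 0.305 0.461 -2.084
f 2 4 1
f 5 2 1
f 1 4 3
f 3 5 1
f 2 8 4
f 6 2 5
f 6 8 2
f 4 8 3
f 7 5 3
f 3 8 7
f 7 6 5
f 8 6 7
f 10 9 12
f 10 12 11
f 12 9 13
f 12 13 11
f 13 9 14
f 13 14 11
f 14 9 15
f 14 15 11
f 15 9 16
f 15 16 11
f 16 9 17
f 16 17 11
f 17 9 18
f 17 18 11
f 18 9 19
f 18 19 11
f 19 9 20
f 19 20 11
f 20 9 21
f 20 21 11
f 21 9 22
f 21 22 11
f 22 9 23
f 22 23 11
f 23 9 24
f 23 24 11
f 24 9 25
f 24 25 11
f 25 9 10
f 25 10 11
f 27 26 29
f 27 29 28
f 29 26 30
f 29 30 28
f 30 26 31
f 30 31 28
f 31 26 32
f 31 32 28
f 32 26 33
f 32 33 28
f 33 26 34
f 33 34 28
f 34 26 35
f 34 35 28
f 35 26 36
f 35 36 28
f 36 26 37
f 36 37 28
f 37 26 38
f 37 38 28
f 38 26 39
f 38 39 28
f 39 26 40
f 39 40 28
f 40 26 41
f 40 41 28
f 41 26 42
f 41 42 28
f 42 26 43
f 42 43 28
f 43 26 27
f 43 27 28
f 44 55 49
f 44 49 45
f 44 45 51
f 44 51 54
f 44 54 55
f 45 49 53
f 49 55 48
f 55 54 46
f 54 51 50
f 51 45 52
f 47 53 48
f 47 48 46
f 47 46 50
f 47 50 52
f 47 52 53
f 48 53 49
f 46 48 55
f 50 46 54
f 52 50 51
f 53 52 45



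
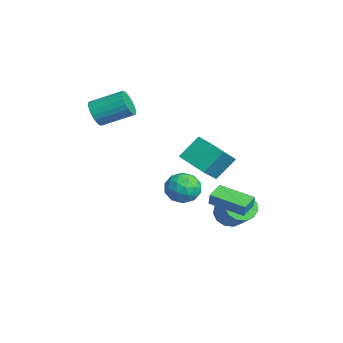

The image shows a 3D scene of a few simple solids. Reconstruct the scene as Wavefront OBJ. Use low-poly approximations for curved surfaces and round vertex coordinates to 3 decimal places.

v -0.989 1.213 -3.658
v -0.379 1.397 -2.693
v -1.441 -0.497 -3.047
v -0.831 -0.313 -2.082
v -1.812 0.271 -2.266
v -1.532 1.328 -2.643
v -0.288 -0.428 -3.097
v -0.008 0.629 -3.474
v 0.055 0.382 -2.346
v -0.887 0.815 -1.832
v -0.933 0.085 -3.908
v -1.875 0.518 -3.394
v -0.644 1.455 -3.229
v -1.176 -0.555 -2.511
v -1.752 -0.212 -2.619
v -1.393 -0.104 -2.052
v -1.322 1.415 -3.2
v -0.964 1.523 -2.633
v -1.806 0.861 -2.382
v -0.856 -0.623 -3.107
v -0.498 -0.515 -2.54
v -0.427 1.004 -3.688
v -0.068 1.112 -3.121
v -0.014 0.039 -3.358
v -0.031 0.967 -2.458
v -0.296 -0.038 -2.099
v 0.023 -0.106 -2.695
v 0.187 0.515 -2.917
v -0.584 1.221 -2.156
v -0.85 0.216 -1.797
v -1.426 0.559 -1.905
v -1.262 1.181 -2.127
v -0.329 0.625 -1.952
v -0.97 0.684 -3.943
v -1.236 -0.321 -3.584
v -0.558 -0.281 -3.613
v -0.394 0.341 -3.835
v -1.524 0.938 -3.641
v -1.789 -0.067 -3.282
v -2.007 0.385 -2.823
v -1.843 1.006 -3.045
v -1.491 0.275 -3.788
v 0.511 2.859 -4.474
v 1.162 2.931 -5.243
v 2.58 3.233 -4.014
v 1.929 3.161 -3.246
v 0.968 3.457 -5.148
v 2.385 3.759 -3.919
v 0.628 3.794 -4.839
v 2.046 4.095 -3.61
v 0.252 3.833 -4.414
v 1.669 4.135 -3.185
v -0.042 3.564 -4.009
v 1.375 3.865 -2.78
v -0.161 3.07 -3.751
v 1.256 3.372 -2.522
v -0.066 2.51 -3.723
v 1.351 2.812 -2.494
v 0.212 2.06 -3.933
v 1.63 2.362 -2.705
v 0.586 1.864 -4.316
v 2.003 2.166 -3.087
v 0.935 1.984 -4.749
v 2.353 2.286 -3.52
v 1.15 2.382 -5.094
v 2.568 2.684 -3.865
v 2.332 1.713 -1.784
v 2.59 1.715 -0.984
v 3.7 3.35 -2.23
v 3.958 3.353 -1.431
v 3.162 0.947 -2.049
v 3.42 0.95 -1.25
v 4.53 2.585 -2.496
v 4.788 2.587 -1.696
v -0.349 0.83 -0.61
v 0.689 -0.152 0.549
v -0.646 2.029 0.672
v 0.392 1.047 1.831
v 1.268 1.853 -1.191
v 2.306 0.871 -0.032
v 0.971 3.052 0.091
v 2.009 2.07 1.25
v -3.498 -4.08 2.415
v -2.833 -3.941 1.766
v -2.336 -2.08 2.676
v -3.002 -2.22 3.325
v -3.123 -3.784 1.605
v -2.627 -1.924 2.515
v -3.471 -3.673 1.568
v -2.974 -1.813 2.478
v -3.823 -3.624 1.66
v -3.326 -1.764 2.57
v -4.125 -3.645 1.866
v -3.628 -1.784 2.776
v -4.332 -3.731 2.156
v -3.835 -1.871 3.066
v -4.412 -3.871 2.486
v -3.915 -2.01 3.396
v -4.353 -4.043 2.804
v -3.856 -2.182 3.715
v -4.164 -4.22 3.064
v -3.667 -2.359 3.974
v -3.873 -4.376 3.225
v -3.377 -2.516 4.135
v -3.526 -4.487 3.262
v -3.029 -2.627 4.172
v -3.174 -4.536 3.17
v -2.677 -2.676 4.08
v -2.872 -4.516 2.964
v -2.375 -2.655 3.874
v -2.665 -4.429 2.674
v -2.168 -2.569 3.584
v -2.585 -4.29 2.344
v -2.088 -2.429 3.254
v -2.644 -4.118 2.025
v -2.147 -2.257 2.936
f 1 38 17
f 38 12 41
f 17 41 6
f 38 41 17
f 1 17 13
f 17 6 18
f 13 18 2
f 17 18 13
f 1 13 22
f 13 2 23
f 22 23 8
f 13 23 22
f 1 22 34
f 22 8 37
f 34 37 11
f 22 37 34
f 1 34 38
f 34 11 42
f 38 42 12
f 34 42 38
f 2 18 29
f 18 6 32
f 29 32 10
f 18 32 29
f 6 41 19
f 41 12 40
f 19 40 5
f 41 40 19
f 12 42 39
f 42 11 35
f 39 35 3
f 42 35 39
f 11 37 36
f 37 8 24
f 36 24 7
f 37 24 36
f 8 23 28
f 23 2 25
f 28 25 9
f 23 25 28
f 4 30 16
f 30 10 31
f 16 31 5
f 30 31 16
f 4 16 14
f 16 5 15
f 14 15 3
f 16 15 14
f 4 14 21
f 14 3 20
f 21 20 7
f 14 20 21
f 4 21 26
f 21 7 27
f 26 27 9
f 21 27 26
f 4 26 30
f 26 9 33
f 30 33 10
f 26 33 30
f 5 31 19
f 31 10 32
f 19 32 6
f 31 32 19
f 3 15 39
f 15 5 40
f 39 40 12
f 15 40 39
f 7 20 36
f 20 3 35
f 36 35 11
f 20 35 36
f 9 27 28
f 27 7 24
f 28 24 8
f 27 24 28
f 10 33 29
f 33 9 25
f 29 25 2
f 33 25 29
f 44 43 47
f 44 47 45
f 45 47 48
f 45 48 46
f 47 43 49
f 47 49 48
f 48 49 50
f 48 50 46
f 49 43 51
f 49 51 50
f 50 51 52
f 50 52 46
f 51 43 53
f 51 53 52
f 52 53 54
f 52 54 46
f 53 43 55
f 53 55 54
f 54 55 56
f 54 56 46
f 55 43 57
f 55 57 56
f 56 57 58
f 56 58 46
f 57 43 59
f 57 59 58
f 58 59 60
f 58 60 46
f 59 43 61
f 59 61 60
f 60 61 62
f 60 62 46
f 61 43 63
f 61 63 62
f 62 63 64
f 62 64 46
f 63 43 65
f 63 65 64
f 64 65 66
f 64 66 46
f 65 43 44
f 65 44 66
f 66 44 45
f 66 45 46
f 68 70 67
f 71 68 67
f 67 70 69
f 69 71 67
f 68 74 70
f 72 68 71
f 72 74 68
f 70 74 69
f 73 71 69
f 69 74 73
f 73 72 71
f 74 72 73
f 76 78 75
f 79 76 75
f 75 78 77
f 77 79 75
f 76 82 78
f 80 76 79
f 80 82 76
f 78 82 77
f 81 79 77
f 77 82 81
f 81 80 79
f 82 80 81
f 84 83 87
f 84 87 85
f 85 87 88
f 85 88 86
f 87 83 89
f 87 89 88
f 88 89 90
f 88 90 86
f 89 83 91
f 89 91 90
f 90 91 92
f 90 92 86
f 91 83 93
f 91 93 92
f 92 93 94
f 92 94 86
f 93 83 95
f 93 95 94
f 94 95 96
f 94 96 86
f 95 83 97
f 95 97 96
f 96 97 98
f 96 98 86
f 97 83 99
f 97 99 98
f 98 99 100
f 98 100 86
f 99 83 101
f 99 101 100
f 100 101 102
f 100 102 86
f 101 83 103
f 101 103 102
f 102 103 104
f 102 104 86
f 103 83 105
f 103 105 104
f 104 105 106
f 104 106 86
f 105 83 107
f 105 107 106
f 106 107 108
f 106 108 86
f 107 83 109
f 107 109 108
f 108 109 110
f 108 110 86
f 109 83 111
f 109 111 110
f 110 111 112
f 110 112 86
f 111 83 113
f 111 113 112
f 112 113 114
f 112 114 86
f 113 83 115
f 113 115 114
f 114 115 116
f 114 116 86
f 115 83 84
f 115 84 116
f 116 84 85
f 116 85 86



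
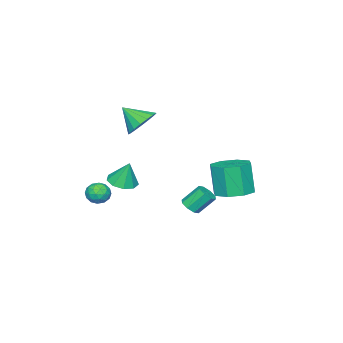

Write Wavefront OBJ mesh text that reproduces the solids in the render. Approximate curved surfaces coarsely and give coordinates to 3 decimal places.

v -2.343 2.057 -3.588
v -1.479 1.574 -3.585
v -1.693 1.2 -1.909
v -2.557 1.683 -1.912
v -1.401 2.307 -3.411
v -1.616 1.933 -1.736
v -1.875 2.894 -3.341
v -2.09 2.52 -1.665
v -2.623 2.991 -3.415
v -2.838 2.617 -1.74
v -3.207 2.54 -3.591
v -3.421 2.166 -1.915
v -3.284 1.807 -3.764
v -3.499 1.433 -2.089
v -2.81 1.22 -3.835
v -3.025 0.846 -2.159
v -2.062 1.123 -3.76
v -2.277 0.749 -2.085
v 1.514 -2.188 -3.619
v 2.119 -2.295 -3.434
v 1.241 -3.125 -3.266
v 1.846 -3.232 -3.081
v 1.491 -2.794 -2.776
v 1.659 -2.215 -2.994
v 1.701 -3.205 -3.706
v 1.869 -2.626 -3.924
v 2.234 -2.924 -3.488
v 2.105 -2.669 -2.914
v 1.255 -2.751 -3.786
v 1.126 -2.496 -3.212
v 1.84 -2.159 -3.557
v 1.52 -3.261 -3.143
v 1.311 -3.003 -2.963
v 1.666 -3.066 -2.855
v 1.57 -2.112 -3.299
v 1.926 -2.175 -3.191
v 1.557 -2.468 -2.804
v 1.434 -3.245 -3.509
v 1.79 -3.308 -3.401
v 1.694 -2.354 -3.845
v 2.049 -2.417 -3.737
v 1.803 -2.952 -3.896
v 2.264 -2.592 -3.481
v 2.103 -3.142 -3.273
v 2.018 -3.127 -3.64
v 2.117 -2.786 -3.769
v 2.188 -2.442 -3.143
v 2.027 -2.993 -2.936
v 1.818 -2.735 -2.756
v 1.917 -2.395 -2.885
v 2.255 -2.812 -3.175
v 1.333 -2.427 -3.764
v 1.172 -2.978 -3.557
v 1.443 -3.025 -3.815
v 1.542 -2.685 -3.944
v 1.257 -2.278 -3.427
v 1.096 -2.828 -3.219
v 1.243 -2.634 -2.931
v 1.342 -2.293 -3.06
v 1.105 -2.608 -3.525
v -1.323 -2.377 0.081
v -0.474 -2.484 -0.23
v -1.137 -3.403 0.939
v -0.43 -2.201 0.098
v -0.591 -1.959 0.423
v -0.919 -1.812 0.669
v -1.339 -1.795 0.78
v -1.756 -1.911 0.732
v -2.074 -2.134 0.534
v -2.22 -2.413 0.232
v -2.16 -2.683 -0.104
v -1.908 -2.884 -0.398
v -1.523 -2.968 -0.582
v -1.091 -2.917 -0.614
v -0.713 -2.742 -0.487
v 2.851 3.172 -1.964
v 3.144 3.573 -2.08
v 2.682 4.149 -1.252
v 2.389 3.748 -1.136
v 2.804 3.576 -2.272
v 2.342 4.152 -1.443
v 2.492 3.342 -2.283
v 2.029 3.919 -1.455
v 2.39 3.009 -2.108
v 1.928 3.585 -1.28
v 2.558 2.771 -1.848
v 2.096 3.347 -1.02
v 2.898 2.768 -1.657
v 2.436 3.344 -0.828
v 3.211 3.001 -1.645
v 2.748 3.578 -0.817
v 3.312 3.335 -1.82
v 2.85 3.911 -0.992
v 0.934 -1.869 -2.619
v 1.511 -1.396 -2.767
v 0.926 -1.471 -1.381
v 1.057 -1.155 -2.847
v 0.546 -1.247 -2.821
v 0.217 -1.631 -2.7
v 0.223 -2.126 -2.541
v 0.562 -2.5 -2.418
v 1.075 -2.58 -2.389
v 1.522 -2.326 -2.468
v 1.694 -1.859 -2.617
f 2 1 5
f 2 5 3
f 3 5 6
f 3 6 4
f 5 1 7
f 5 7 6
f 6 7 8
f 6 8 4
f 7 1 9
f 7 9 8
f 8 9 10
f 8 10 4
f 9 1 11
f 9 11 10
f 10 11 12
f 10 12 4
f 11 1 13
f 11 13 12
f 12 13 14
f 12 14 4
f 13 1 15
f 13 15 14
f 14 15 16
f 14 16 4
f 15 1 17
f 15 17 16
f 16 17 18
f 16 18 4
f 17 1 2
f 17 2 18
f 18 2 3
f 18 3 4
f 19 56 35
f 56 30 59
f 35 59 24
f 56 59 35
f 19 35 31
f 35 24 36
f 31 36 20
f 35 36 31
f 19 31 40
f 31 20 41
f 40 41 26
f 31 41 40
f 19 40 52
f 40 26 55
f 52 55 29
f 40 55 52
f 19 52 56
f 52 29 60
f 56 60 30
f 52 60 56
f 20 36 47
f 36 24 50
f 47 50 28
f 36 50 47
f 24 59 37
f 59 30 58
f 37 58 23
f 59 58 37
f 30 60 57
f 60 29 53
f 57 53 21
f 60 53 57
f 29 55 54
f 55 26 42
f 54 42 25
f 55 42 54
f 26 41 46
f 41 20 43
f 46 43 27
f 41 43 46
f 22 48 34
f 48 28 49
f 34 49 23
f 48 49 34
f 22 34 32
f 34 23 33
f 32 33 21
f 34 33 32
f 22 32 39
f 32 21 38
f 39 38 25
f 32 38 39
f 22 39 44
f 39 25 45
f 44 45 27
f 39 45 44
f 22 44 48
f 44 27 51
f 48 51 28
f 44 51 48
f 23 49 37
f 49 28 50
f 37 50 24
f 49 50 37
f 21 33 57
f 33 23 58
f 57 58 30
f 33 58 57
f 25 38 54
f 38 21 53
f 54 53 29
f 38 53 54
f 27 45 46
f 45 25 42
f 46 42 26
f 45 42 46
f 28 51 47
f 51 27 43
f 47 43 20
f 51 43 47
f 62 61 64
f 62 64 63
f 64 61 65
f 64 65 63
f 65 61 66
f 65 66 63
f 66 61 67
f 66 67 63
f 67 61 68
f 67 68 63
f 68 61 69
f 68 69 63
f 69 61 70
f 69 70 63
f 70 61 71
f 70 71 63
f 71 61 72
f 71 72 63
f 72 61 73
f 72 73 63
f 73 61 74
f 73 74 63
f 74 61 75
f 74 75 63
f 75 61 62
f 75 62 63
f 77 76 80
f 77 80 78
f 78 80 81
f 78 81 79
f 80 76 82
f 80 82 81
f 81 82 83
f 81 83 79
f 82 76 84
f 82 84 83
f 83 84 85
f 83 85 79
f 84 76 86
f 84 86 85
f 85 86 87
f 85 87 79
f 86 76 88
f 86 88 87
f 87 88 89
f 87 89 79
f 88 76 90
f 88 90 89
f 89 90 91
f 89 91 79
f 90 76 92
f 90 92 91
f 91 92 93
f 91 93 79
f 92 76 77
f 92 77 93
f 93 77 78
f 93 78 79
f 95 94 97
f 95 97 96
f 97 94 98
f 97 98 96
f 98 94 99
f 98 99 96
f 99 94 100
f 99 100 96
f 100 94 101
f 100 101 96
f 101 94 102
f 101 102 96
f 102 94 103
f 102 103 96
f 103 94 104
f 103 104 96
f 104 94 95
f 104 95 96



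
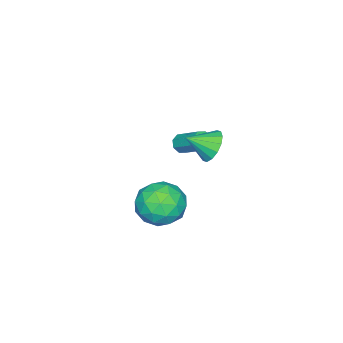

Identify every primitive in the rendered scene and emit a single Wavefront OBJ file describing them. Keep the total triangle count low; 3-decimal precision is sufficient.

v 3.035 2.547 0.195
v 3.954 2.235 -0.561
v 1.726 1.725 -1.059
v 2.645 1.413 -1.815
v 2.529 0.855 -0.724
v 3.338 1.364 0.051
v 2.342 2.596 -1.671
v 3.151 3.105 -0.896
v 3.526 2.266 -1.714
v 3.642 1.19 -1.128
v 2.038 2.77 -0.492
v 2.154 1.694 0.094
v 3.609 2.464 -0.073
v 2.071 1.496 -1.547
v 2.002 1.169 -0.906
v 2.543 0.985 -1.35
v 3.247 1.951 0.287
v 3.788 1.768 -0.157
v 2.95 0.957 -0.253
v 1.892 2.192 -1.463
v 2.433 2.009 -1.907
v 3.137 2.975 -0.27
v 3.678 2.791 -0.714
v 2.73 3.003 -1.367
v 3.898 2.298 -1.195
v 3.129 1.814 -1.932
v 2.951 2.51 -1.847
v 3.426 2.809 -1.392
v 3.966 1.666 -0.851
v 3.197 1.182 -1.588
v 3.129 0.854 -0.947
v 3.604 1.153 -0.491
v 3.715 1.683 -1.528
v 2.483 2.778 -0.032
v 1.714 2.294 -0.769
v 2.076 2.807 -1.129
v 2.551 3.106 -0.673
v 2.551 2.146 0.312
v 1.782 1.662 -0.425
v 2.254 1.151 -0.228
v 2.729 1.45 0.227
v 1.965 2.277 -0.092
v -2.911 -0.515 -1.483
v -2.365 -0.64 -1.475
v -2.083 0.65 -0.588
v -2.629 0.775 -0.597
v -2.471 -0.389 -1.806
v -2.189 0.901 -0.919
v -2.834 -0.212 -1.948
v -2.553 1.078 -1.061
v -3.243 -0.212 -1.818
v -2.961 1.077 -0.931
v -3.457 -0.39 -1.492
v -3.175 0.9 -0.605
v -3.351 -0.641 -1.161
v -3.069 0.649 -0.274
v -2.987 -0.818 -1.019
v -2.706 0.472 -0.132
v -2.579 -0.817 -1.149
v -2.297 0.472 -0.262
v -1.32 2.042 0.366
v -0.712 2.694 0.594
v -0.58 1.118 1.034
v -1.031 2.694 0.948
v -1.428 2.519 1.145
v -1.796 2.217 1.134
v -2.036 1.868 0.917
v -2.084 1.565 0.552
v -1.928 1.391 0.137
v -1.609 1.391 -0.216
v -1.212 1.566 -0.413
v -0.845 1.868 -0.402
v -0.604 2.217 -0.185
v -0.556 2.52 0.18
f 1 38 17
f 38 12 41
f 17 41 6
f 38 41 17
f 1 17 13
f 17 6 18
f 13 18 2
f 17 18 13
f 1 13 22
f 13 2 23
f 22 23 8
f 13 23 22
f 1 22 34
f 22 8 37
f 34 37 11
f 22 37 34
f 1 34 38
f 34 11 42
f 38 42 12
f 34 42 38
f 2 18 29
f 18 6 32
f 29 32 10
f 18 32 29
f 6 41 19
f 41 12 40
f 19 40 5
f 41 40 19
f 12 42 39
f 42 11 35
f 39 35 3
f 42 35 39
f 11 37 36
f 37 8 24
f 36 24 7
f 37 24 36
f 8 23 28
f 23 2 25
f 28 25 9
f 23 25 28
f 4 30 16
f 30 10 31
f 16 31 5
f 30 31 16
f 4 16 14
f 16 5 15
f 14 15 3
f 16 15 14
f 4 14 21
f 14 3 20
f 21 20 7
f 14 20 21
f 4 21 26
f 21 7 27
f 26 27 9
f 21 27 26
f 4 26 30
f 26 9 33
f 30 33 10
f 26 33 30
f 5 31 19
f 31 10 32
f 19 32 6
f 31 32 19
f 3 15 39
f 15 5 40
f 39 40 12
f 15 40 39
f 7 20 36
f 20 3 35
f 36 35 11
f 20 35 36
f 9 27 28
f 27 7 24
f 28 24 8
f 27 24 28
f 10 33 29
f 33 9 25
f 29 25 2
f 33 25 29
f 44 43 47
f 44 47 45
f 45 47 48
f 45 48 46
f 47 43 49
f 47 49 48
f 48 49 50
f 48 50 46
f 49 43 51
f 49 51 50
f 50 51 52
f 50 52 46
f 51 43 53
f 51 53 52
f 52 53 54
f 52 54 46
f 53 43 55
f 53 55 54
f 54 55 56
f 54 56 46
f 55 43 57
f 55 57 56
f 56 57 58
f 56 58 46
f 57 43 59
f 57 59 58
f 58 59 60
f 58 60 46
f 59 43 44
f 59 44 60
f 60 44 45
f 60 45 46
f 62 61 64
f 62 64 63
f 64 61 65
f 64 65 63
f 65 61 66
f 65 66 63
f 66 61 67
f 66 67 63
f 67 61 68
f 67 68 63
f 68 61 69
f 68 69 63
f 69 61 70
f 69 70 63
f 70 61 71
f 70 71 63
f 71 61 72
f 71 72 63
f 72 61 73
f 72 73 63
f 73 61 74
f 73 74 63
f 74 61 62
f 74 62 63



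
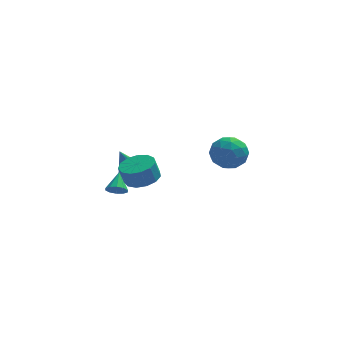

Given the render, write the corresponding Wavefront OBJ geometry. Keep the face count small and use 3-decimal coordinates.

v -1.987 -2.699 -0.079
v -1.443 -2.673 -0.281
v -1.773 -1.721 0.619
v -1.651 -2.474 -0.495
v -1.986 -2.361 -0.551
v -2.322 -2.377 -0.427
v -2.53 -2.516 -0.169
v -2.53 -2.724 0.122
v -2.323 -2.923 0.337
v -1.987 -3.036 0.393
v -1.651 -3.02 0.268
v -1.444 -2.881 0.011
v 2.895 -0.466 0.542
v 3.752 0.124 0.329
v 3.808 -1.384 1.671
v 4.665 -0.794 1.458
v 3.841 -0.367 1.973
v 3.276 0.201 1.276
v 4.284 -1.461 0.724
v 3.719 -0.893 0.027
v 4.61 -0.491 0.442
v 4.336 0.185 1.214
v 3.224 -1.445 0.786
v 2.95 -0.769 1.558
v 3.243 -0.09 0.336
v 4.317 -1.17 1.664
v 3.832 -0.919 1.966
v 4.336 -0.572 1.841
v 2.964 -0.045 0.893
v 3.467 0.302 0.768
v 3.52 0.013 1.734
v 4.093 -1.562 1.232
v 4.596 -1.215 1.107
v 3.224 -0.688 0.159
v 3.728 -0.341 0.034
v 4.04 -1.273 0.266
v 4.251 -0.105 0.277
v 4.788 -0.645 0.941
v 4.564 -1.037 0.51
v 4.232 -0.703 0.1
v 4.09 0.293 0.731
v 4.627 -0.247 1.395
v 4.143 0.004 1.698
v 3.811 0.338 1.287
v 4.595 -0.069 0.797
v 2.933 -1.013 0.605
v 3.47 -1.553 1.269
v 3.749 -1.598 0.713
v 3.417 -1.264 0.302
v 2.772 -0.615 1.059
v 3.309 -1.155 1.723
v 3.328 -0.557 1.9
v 2.996 -0.223 1.49
v 2.965 -1.191 1.203
v -0.782 -3.768 1.459
v -0.182 -4.463 1.608
v -0.459 -4.487 2.61
v -1.058 -3.792 2.461
v 0.083 -4.019 1.692
v -0.194 -4.043 2.694
v 0.074 -3.495 1.701
v -0.203 -3.519 2.704
v -0.207 -3.058 1.634
v -0.484 -3.082 2.636
v -0.671 -2.846 1.511
v -0.947 -2.87 2.514
v -1.169 -2.927 1.372
v -1.446 -2.951 2.374
v -1.545 -3.275 1.26
v -1.821 -3.299 2.262
v -1.678 -3.78 1.211
v -1.955 -3.803 2.213
v -1.527 -4.28 1.241
v -1.803 -4.304 2.243
v -1.139 -4.619 1.34
v -1.415 -4.642 2.342
v -0.638 -4.687 1.477
v -0.914 -4.71 2.479
v -0.906 2.988 -2.405
v -0.307 3.33 -2.166
v -1.514 3.012 -0.915
v -0.543 3.607 -2.267
v -0.877 3.718 -2.405
v -1.218 3.634 -2.543
v -1.476 3.376 -2.644
v -1.581 3.015 -2.681
v -1.505 2.647 -2.645
v -1.268 2.37 -2.544
v -0.935 2.259 -2.406
v -0.593 2.343 -2.268
v -0.335 2.6 -2.166
v -0.231 2.962 -2.129
f 2 1 4
f 2 4 3
f 4 1 5
f 4 5 3
f 5 1 6
f 5 6 3
f 6 1 7
f 6 7 3
f 7 1 8
f 7 8 3
f 8 1 9
f 8 9 3
f 9 1 10
f 9 10 3
f 10 1 11
f 10 11 3
f 11 1 12
f 11 12 3
f 12 1 2
f 12 2 3
f 13 50 29
f 50 24 53
f 29 53 18
f 50 53 29
f 13 29 25
f 29 18 30
f 25 30 14
f 29 30 25
f 13 25 34
f 25 14 35
f 34 35 20
f 25 35 34
f 13 34 46
f 34 20 49
f 46 49 23
f 34 49 46
f 13 46 50
f 46 23 54
f 50 54 24
f 46 54 50
f 14 30 41
f 30 18 44
f 41 44 22
f 30 44 41
f 18 53 31
f 53 24 52
f 31 52 17
f 53 52 31
f 24 54 51
f 54 23 47
f 51 47 15
f 54 47 51
f 23 49 48
f 49 20 36
f 48 36 19
f 49 36 48
f 20 35 40
f 35 14 37
f 40 37 21
f 35 37 40
f 16 42 28
f 42 22 43
f 28 43 17
f 42 43 28
f 16 28 26
f 28 17 27
f 26 27 15
f 28 27 26
f 16 26 33
f 26 15 32
f 33 32 19
f 26 32 33
f 16 33 38
f 33 19 39
f 38 39 21
f 33 39 38
f 16 38 42
f 38 21 45
f 42 45 22
f 38 45 42
f 17 43 31
f 43 22 44
f 31 44 18
f 43 44 31
f 15 27 51
f 27 17 52
f 51 52 24
f 27 52 51
f 19 32 48
f 32 15 47
f 48 47 23
f 32 47 48
f 21 39 40
f 39 19 36
f 40 36 20
f 39 36 40
f 22 45 41
f 45 21 37
f 41 37 14
f 45 37 41
f 56 55 59
f 56 59 57
f 57 59 60
f 57 60 58
f 59 55 61
f 59 61 60
f 60 61 62
f 60 62 58
f 61 55 63
f 61 63 62
f 62 63 64
f 62 64 58
f 63 55 65
f 63 65 64
f 64 65 66
f 64 66 58
f 65 55 67
f 65 67 66
f 66 67 68
f 66 68 58
f 67 55 69
f 67 69 68
f 68 69 70
f 68 70 58
f 69 55 71
f 69 71 70
f 70 71 72
f 70 72 58
f 71 55 73
f 71 73 72
f 72 73 74
f 72 74 58
f 73 55 75
f 73 75 74
f 74 75 76
f 74 76 58
f 75 55 77
f 75 77 76
f 76 77 78
f 76 78 58
f 77 55 56
f 77 56 78
f 78 56 57
f 78 57 58
f 80 79 82
f 80 82 81
f 82 79 83
f 82 83 81
f 83 79 84
f 83 84 81
f 84 79 85
f 84 85 81
f 85 79 86
f 85 86 81
f 86 79 87
f 86 87 81
f 87 79 88
f 87 88 81
f 88 79 89
f 88 89 81
f 89 79 90
f 89 90 81
f 90 79 91
f 90 91 81
f 91 79 92
f 91 92 81
f 92 79 80
f 92 80 81



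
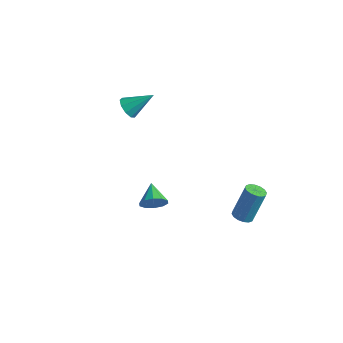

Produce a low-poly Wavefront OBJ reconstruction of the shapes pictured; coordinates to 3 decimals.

v -3.966 0.693 2.474
v -3.37 0.265 2.317
v -2.934 1.747 3.506
v -3.411 0.642 1.972
v -3.711 1.043 1.862
v -4.13 1.281 2.038
v -4.472 1.243 2.418
v -4.577 0.948 2.825
v -4.396 0.534 3.067
v -4.014 0.194 3.031
v -3.609 0.088 2.735
v 0.108 -1.979 -1.627
v 0.593 -1.838 -0.968
v -0.828 -1.061 -1.133
v 0.725 -1.506 -1.335
v 0.621 -1.354 -1.814
v 0.321 -1.441 -2.222
v -0.06 -1.733 -2.401
v -0.377 -2.119 -2.285
v -0.509 -2.451 -1.918
v -0.405 -2.603 -1.439
v -0.106 -2.516 -1.032
v 0.276 -2.224 -0.852
v 3.822 1.236 -3.043
v 4.244 0.777 -2.897
v 4.5 1.626 -0.971
v 4.078 2.084 -1.117
v 4.425 1.022 -3.029
v 4.681 1.87 -1.103
v 4.444 1.323 -3.164
v 4.7 2.172 -1.238
v 4.297 1.602 -3.267
v 4.553 2.45 -1.341
v 4.022 1.782 -3.31
v 4.278 2.63 -1.384
v 3.694 1.816 -3.281
v 3.95 2.664 -1.355
v 3.4 1.694 -3.189
v 3.656 2.543 -1.263
v 3.219 1.45 -3.057
v 3.475 2.298 -1.131
v 3.2 1.148 -2.922
v 3.456 1.997 -0.996
v 3.347 0.87 -2.819
v 3.603 1.718 -0.893
v 3.622 0.69 -2.776
v 3.878 1.538 -0.85
v 3.95 0.656 -2.805
v 4.206 1.504 -0.879
f 2 1 4
f 2 4 3
f 4 1 5
f 4 5 3
f 5 1 6
f 5 6 3
f 6 1 7
f 6 7 3
f 7 1 8
f 7 8 3
f 8 1 9
f 8 9 3
f 9 1 10
f 9 10 3
f 10 1 11
f 10 11 3
f 11 1 2
f 11 2 3
f 13 12 15
f 13 15 14
f 15 12 16
f 15 16 14
f 16 12 17
f 16 17 14
f 17 12 18
f 17 18 14
f 18 12 19
f 18 19 14
f 19 12 20
f 19 20 14
f 20 12 21
f 20 21 14
f 21 12 22
f 21 22 14
f 22 12 23
f 22 23 14
f 23 12 13
f 23 13 14
f 25 24 28
f 25 28 26
f 26 28 29
f 26 29 27
f 28 24 30
f 28 30 29
f 29 30 31
f 29 31 27
f 30 24 32
f 30 32 31
f 31 32 33
f 31 33 27
f 32 24 34
f 32 34 33
f 33 34 35
f 33 35 27
f 34 24 36
f 34 36 35
f 35 36 37
f 35 37 27
f 36 24 38
f 36 38 37
f 37 38 39
f 37 39 27
f 38 24 40
f 38 40 39
f 39 40 41
f 39 41 27
f 40 24 42
f 40 42 41
f 41 42 43
f 41 43 27
f 42 24 44
f 42 44 43
f 43 44 45
f 43 45 27
f 44 24 46
f 44 46 45
f 45 46 47
f 45 47 27
f 46 24 48
f 46 48 47
f 47 48 49
f 47 49 27
f 48 24 25
f 48 25 49
f 49 25 26
f 49 26 27



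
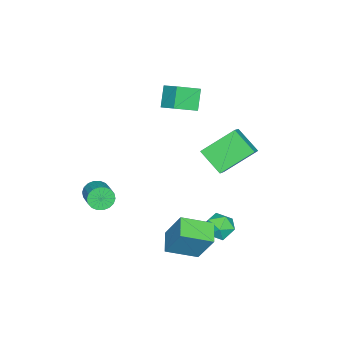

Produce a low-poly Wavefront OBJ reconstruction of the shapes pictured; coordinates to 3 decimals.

v 0.407 4.274 -2.23
v 0.722 4.593 -1.581
v 0.658 3.107 -1.779
v 0.973 3.426 -1.13
v 0.196 3.476 -1.257
v 0.041 4.198 -1.536
v 1.339 3.502 -1.824
v 1.184 4.224 -2.103
v 1.298 4.116 -1.33
v 0.592 4.1 -0.98
v 0.788 3.6 -2.38
v 0.082 3.584 -2.03
v -2.959 3.197 2.124
v -2.147 3.344 2.69
v -2.563 4.321 1.263
v -1.751 4.467 1.829
v -1.949 1.973 0.991
v -1.137 2.119 1.557
v -1.553 3.096 0.13
v -0.741 3.243 0.696
v 2.063 -1.484 -0.065
v 2.389 -1.525 -0.603
v 3.283 -0.837 -0.112
v 2.957 -0.796 0.425
v 2.233 -1.295 -0.641
v 3.127 -0.607 -0.151
v 2.044 -1.102 -0.566
v 2.938 -0.414 -0.076
v 1.858 -0.985 -0.391
v 2.752 -0.297 0.099
v 1.713 -0.967 -0.152
v 2.607 -0.279 0.338
v 1.637 -1.052 0.104
v 2.531 -0.364 0.595
v 1.646 -1.222 0.327
v 2.54 -0.533 0.817
v 1.737 -1.443 0.472
v 2.631 -0.755 0.963
v 1.893 -1.673 0.511
v 2.787 -0.985 1.001
v 2.082 -1.866 0.436
v 2.976 -1.178 0.926
v 2.268 -1.983 0.261
v 3.162 -1.295 0.751
v 2.413 -2.001 0.022
v 3.307 -1.313 0.512
v 2.489 -1.916 -0.235
v 3.383 -1.228 0.256
v 2.48 -1.747 -0.457
v 3.374 -1.058 0.033
v 1.992 1.813 -1.802
v 2.225 2.657 -0.218
v 1.24 3.072 -2.362
v 1.473 3.916 -0.778
v 2.947 2.224 -2.162
v 3.18 3.068 -0.578
v 2.195 3.483 -2.722
v 2.428 4.327 -1.138
v -4.074 0.22 3.268
v -3.649 1.053 3.746
v -3.347 0.394 2.317
v -2.922 1.227 2.795
v -3.158 -0.567 3.825
v -2.733 0.266 4.303
v -2.431 -0.393 2.874
v -2.006 0.44 3.352
f 1 12 6
f 1 6 2
f 1 2 8
f 1 8 11
f 1 11 12
f 2 6 10
f 6 12 5
f 12 11 3
f 11 8 7
f 8 2 9
f 4 10 5
f 4 5 3
f 4 3 7
f 4 7 9
f 4 9 10
f 5 10 6
f 3 5 12
f 7 3 11
f 9 7 8
f 10 9 2
f 14 16 13
f 17 14 13
f 13 16 15
f 15 17 13
f 14 20 16
f 18 14 17
f 18 20 14
f 16 20 15
f 19 17 15
f 15 20 19
f 19 18 17
f 20 18 19
f 22 21 25
f 22 25 23
f 23 25 26
f 23 26 24
f 25 21 27
f 25 27 26
f 26 27 28
f 26 28 24
f 27 21 29
f 27 29 28
f 28 29 30
f 28 30 24
f 29 21 31
f 29 31 30
f 30 31 32
f 30 32 24
f 31 21 33
f 31 33 32
f 32 33 34
f 32 34 24
f 33 21 35
f 33 35 34
f 34 35 36
f 34 36 24
f 35 21 37
f 35 37 36
f 36 37 38
f 36 38 24
f 37 21 39
f 37 39 38
f 38 39 40
f 38 40 24
f 39 21 41
f 39 41 40
f 40 41 42
f 40 42 24
f 41 21 43
f 41 43 42
f 42 43 44
f 42 44 24
f 43 21 45
f 43 45 44
f 44 45 46
f 44 46 24
f 45 21 47
f 45 47 46
f 46 47 48
f 46 48 24
f 47 21 49
f 47 49 48
f 48 49 50
f 48 50 24
f 49 21 22
f 49 22 50
f 50 22 23
f 50 23 24
f 52 54 51
f 55 52 51
f 51 54 53
f 53 55 51
f 52 58 54
f 56 52 55
f 56 58 52
f 54 58 53
f 57 55 53
f 53 58 57
f 57 56 55
f 58 56 57
f 60 62 59
f 63 60 59
f 59 62 61
f 61 63 59
f 60 66 62
f 64 60 63
f 64 66 60
f 62 66 61
f 65 63 61
f 61 66 65
f 65 64 63
f 66 64 65



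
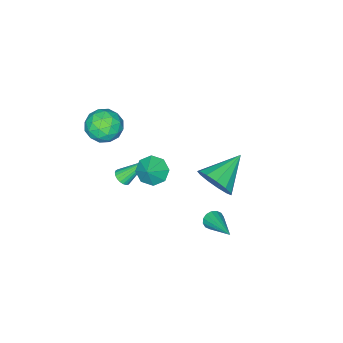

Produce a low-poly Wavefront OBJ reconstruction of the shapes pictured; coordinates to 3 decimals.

v -1.486 -0.394 -1.481
v -0.865 -0.589 -2.043
v -0.754 -0.086 -0.779
v -1.071 0.034 -2.101
v -1.52 0.406 -1.796
v -1.949 0.309 -1.307
v -2.107 -0.199 -0.919
v -1.901 -0.821 -0.861
v -1.452 -1.193 -1.166
v -1.023 -1.097 -1.656
v -3.062 2.248 -1.925
v -2.622 2.723 -1.061
v -4.918 2.352 -1.035
v -2.779 3.171 -1.441
v -3.026 3.326 -1.976
v -3.285 3.139 -2.493
v -3.473 2.668 -2.831
v -3.531 2.065 -2.88
v -3.44 1.519 -2.627
v -3.229 1.205 -2.15
v -2.965 1.222 -1.602
v -2.732 1.565 -1.156
v -2.604 2.124 -0.955
v -0.794 -1.972 2.711
v -0.043 -1.591 3.268
v 0.283 -2.429 1.572
v 1.034 -2.048 2.129
v 0.541 -2.872 2.441
v -0.125 -2.59 3.145
v 0.365 -1.43 1.695
v -0.301 -1.148 2.399
v 0.673 -1.257 2.64
v 0.782 -2.148 3.101
v -0.542 -1.872 1.739
v -0.433 -2.763 2.2
v -0.513 -1.741 3.09
v 0.753 -2.279 1.75
v 0.464 -2.763 1.934
v 0.905 -2.539 2.261
v -0.561 -2.328 3.017
v -0.12 -2.105 3.345
v 0.224 -2.858 2.858
v 0.36 -1.915 1.495
v 0.801 -1.692 1.823
v -0.665 -1.481 2.579
v -0.224 -1.257 2.906
v 0.016 -1.162 1.982
v 0.349 -1.321 3.048
v 0.982 -1.59 2.379
v 0.589 -1.226 2.123
v 0.197 -1.06 2.537
v 0.413 -1.845 3.319
v 1.046 -2.114 2.65
v 0.757 -2.598 2.833
v 0.365 -2.432 3.247
v 0.834 -1.648 2.95
v -0.806 -1.906 2.19
v -0.173 -2.175 1.521
v -0.125 -1.588 1.593
v -0.517 -1.422 2.007
v -0.742 -2.43 2.461
v -0.109 -2.699 1.792
v 0.043 -2.96 2.303
v -0.349 -2.794 2.717
v -0.594 -2.372 1.89
v -1.361 -2.277 -3.337
v -0.915 -2.049 -3.2
v -2.299 -1.303 -1.903
v -0.993 -1.91 -3.345
v -1.135 -1.834 -3.49
v -1.317 -1.835 -3.608
v -1.506 -1.912 -3.679
v -1.67 -2.053 -3.691
v -1.781 -2.232 -3.641
v -1.819 -2.419 -3.539
v -1.778 -2.581 -3.403
v -1.665 -2.691 -3.254
v -1.5 -2.729 -3.12
v -1.31 -2.689 -3.024
v -1.13 -2.577 -2.981
v -0.99 -2.414 -3
v -0.913 -2.227 -3.078
v -2.47 2.7 -4.263
v -2.294 2.395 -3.828
v -1.61 4.46 -3.377
v -2.076 2.385 -4.02
v -1.965 2.46 -4.277
v -1.989 2.599 -4.53
v -2.142 2.765 -4.712
v -2.383 2.914 -4.773
v -2.647 3.006 -4.698
v -2.864 3.015 -4.506
v -2.976 2.94 -4.249
v -2.952 2.801 -3.996
v -2.799 2.635 -3.814
v -2.558 2.486 -3.753
f 2 1 4
f 2 4 3
f 4 1 5
f 4 5 3
f 5 1 6
f 5 6 3
f 6 1 7
f 6 7 3
f 7 1 8
f 7 8 3
f 8 1 9
f 8 9 3
f 9 1 10
f 9 10 3
f 10 1 2
f 10 2 3
f 12 11 14
f 12 14 13
f 14 11 15
f 14 15 13
f 15 11 16
f 15 16 13
f 16 11 17
f 16 17 13
f 17 11 18
f 17 18 13
f 18 11 19
f 18 19 13
f 19 11 20
f 19 20 13
f 20 11 21
f 20 21 13
f 21 11 22
f 21 22 13
f 22 11 23
f 22 23 13
f 23 11 12
f 23 12 13
f 24 61 40
f 61 35 64
f 40 64 29
f 61 64 40
f 24 40 36
f 40 29 41
f 36 41 25
f 40 41 36
f 24 36 45
f 36 25 46
f 45 46 31
f 36 46 45
f 24 45 57
f 45 31 60
f 57 60 34
f 45 60 57
f 24 57 61
f 57 34 65
f 61 65 35
f 57 65 61
f 25 41 52
f 41 29 55
f 52 55 33
f 41 55 52
f 29 64 42
f 64 35 63
f 42 63 28
f 64 63 42
f 35 65 62
f 65 34 58
f 62 58 26
f 65 58 62
f 34 60 59
f 60 31 47
f 59 47 30
f 60 47 59
f 31 46 51
f 46 25 48
f 51 48 32
f 46 48 51
f 27 53 39
f 53 33 54
f 39 54 28
f 53 54 39
f 27 39 37
f 39 28 38
f 37 38 26
f 39 38 37
f 27 37 44
f 37 26 43
f 44 43 30
f 37 43 44
f 27 44 49
f 44 30 50
f 49 50 32
f 44 50 49
f 27 49 53
f 49 32 56
f 53 56 33
f 49 56 53
f 28 54 42
f 54 33 55
f 42 55 29
f 54 55 42
f 26 38 62
f 38 28 63
f 62 63 35
f 38 63 62
f 30 43 59
f 43 26 58
f 59 58 34
f 43 58 59
f 32 50 51
f 50 30 47
f 51 47 31
f 50 47 51
f 33 56 52
f 56 32 48
f 52 48 25
f 56 48 52
f 67 66 69
f 67 69 68
f 69 66 70
f 69 70 68
f 70 66 71
f 70 71 68
f 71 66 72
f 71 72 68
f 72 66 73
f 72 73 68
f 73 66 74
f 73 74 68
f 74 66 75
f 74 75 68
f 75 66 76
f 75 76 68
f 76 66 77
f 76 77 68
f 77 66 78
f 77 78 68
f 78 66 79
f 78 79 68
f 79 66 80
f 79 80 68
f 80 66 81
f 80 81 68
f 81 66 82
f 81 82 68
f 82 66 67
f 82 67 68
f 84 83 86
f 84 86 85
f 86 83 87
f 86 87 85
f 87 83 88
f 87 88 85
f 88 83 89
f 88 89 85
f 89 83 90
f 89 90 85
f 90 83 91
f 90 91 85
f 91 83 92
f 91 92 85
f 92 83 93
f 92 93 85
f 93 83 94
f 93 94 85
f 94 83 95
f 94 95 85
f 95 83 96
f 95 96 85
f 96 83 84
f 96 84 85

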